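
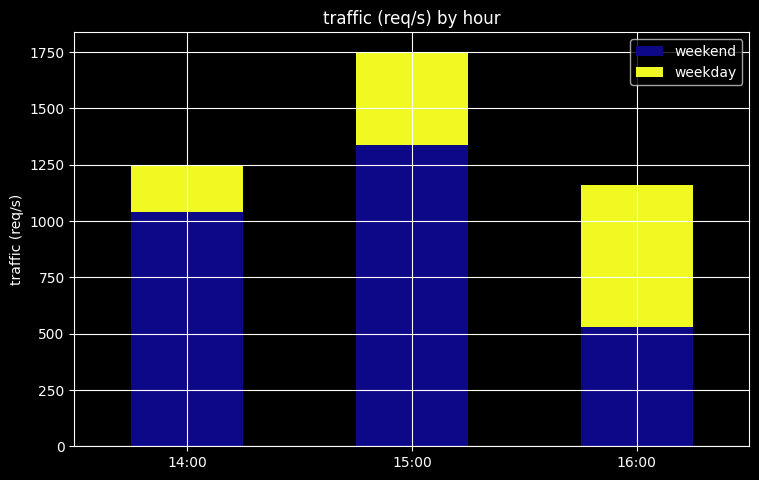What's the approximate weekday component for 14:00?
weekday top ≈ 1200, bottom ≈ 1000; segment ≈ 200.

≈ 200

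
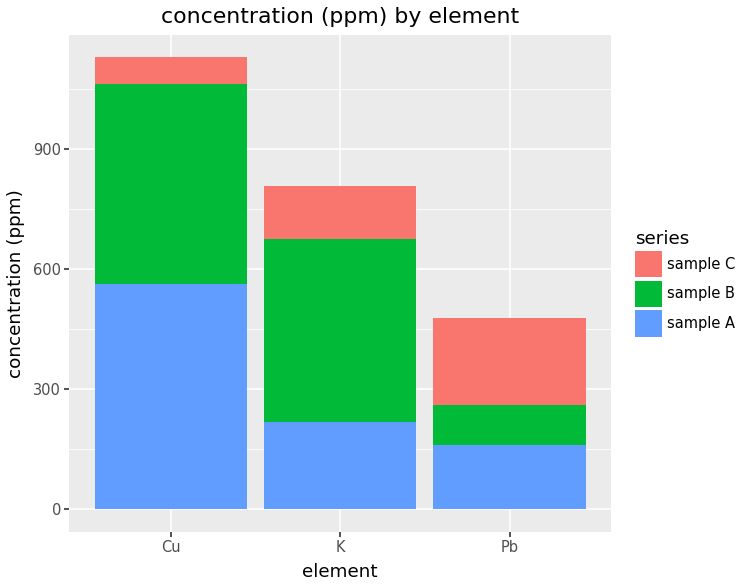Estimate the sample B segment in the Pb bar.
≈ 100

sample B top ≈ 300, bottom ≈ 200; segment ≈ 100.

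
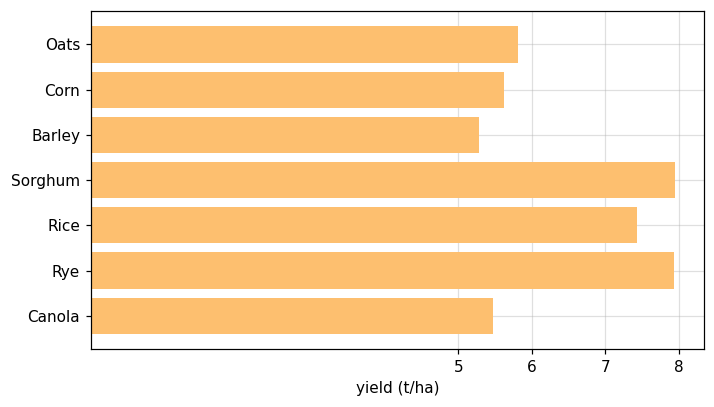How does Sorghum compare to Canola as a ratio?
Sorghum ≈ 8, Canola ≈ 5; 8/5 ≈ 1.6.

≈ 1.6×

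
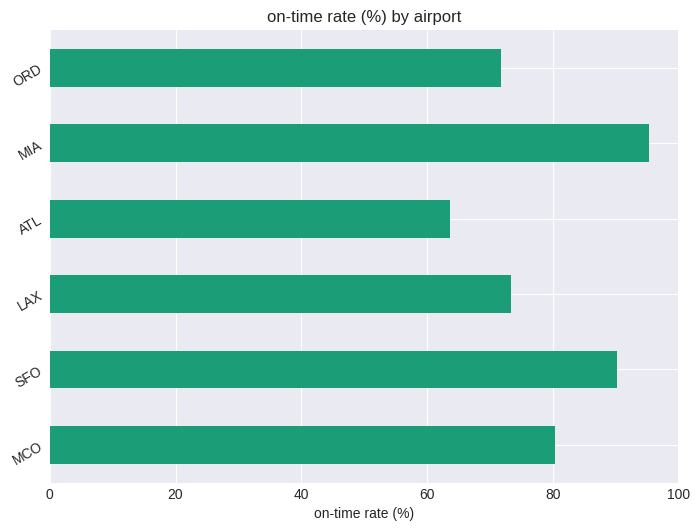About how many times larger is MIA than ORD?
MIA ≈ 100, ORD ≈ 70; 100/70 ≈ 1.43.

≈ 1.43×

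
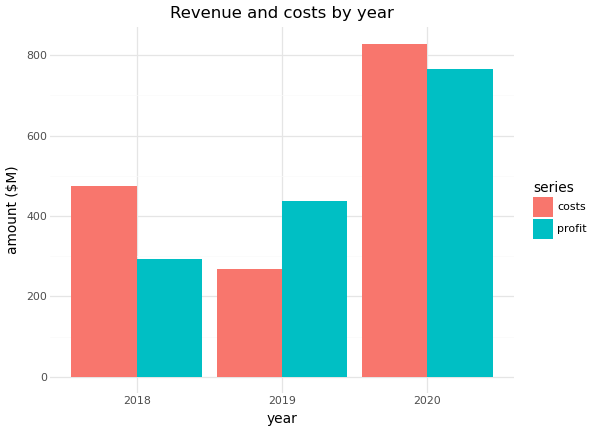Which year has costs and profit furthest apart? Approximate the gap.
2018: costs ≈ 500, profit ≈ 300 → gap ≈ 200. Next-largest (2019) is only ≈ 100.

2018, ≈ 200 $M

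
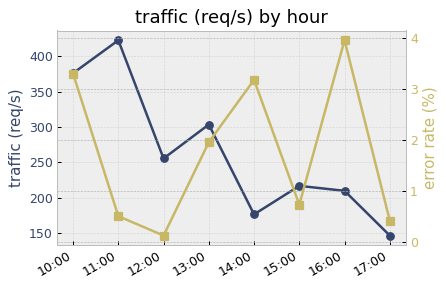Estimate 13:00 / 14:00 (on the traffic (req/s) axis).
≈ 1.71×

13:00 ≈ 300, 14:00 ≈ 175; 300/175 ≈ 1.71.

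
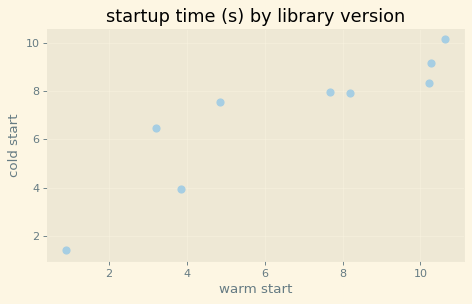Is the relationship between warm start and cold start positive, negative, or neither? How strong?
Points are positively correlated; strong (|r| ≈ 0.9).

positive, strong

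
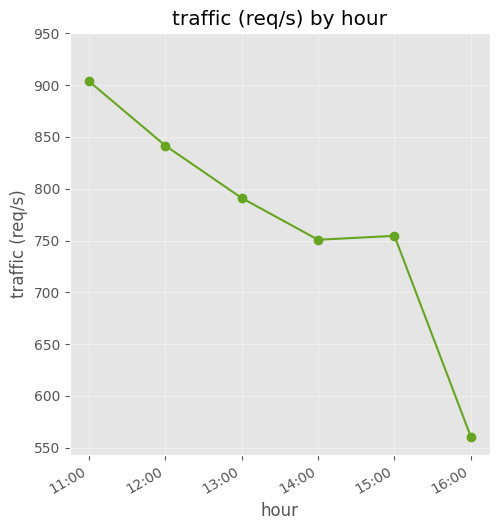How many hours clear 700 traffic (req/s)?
Above 700: 11:00, 12:00, 13:00, 14:00, 15:00.

5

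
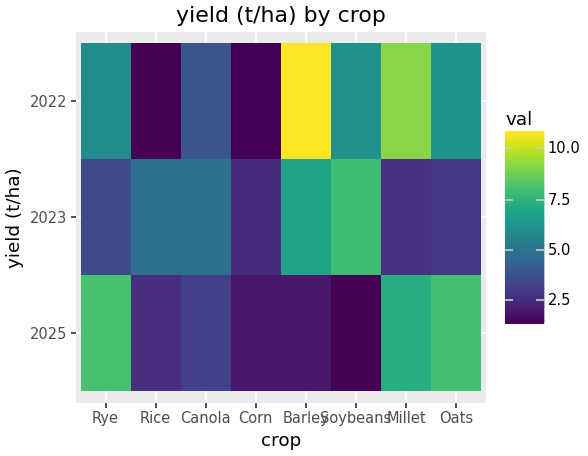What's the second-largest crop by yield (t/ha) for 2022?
Millet

Top 3 for 2022: Barley ≈ 11, Millet ≈ 9, Oats ≈ 6.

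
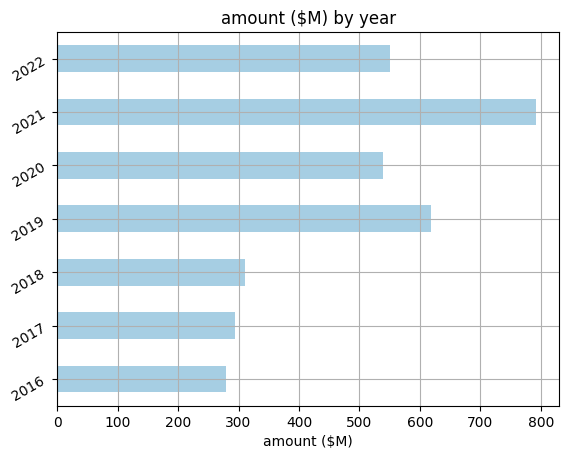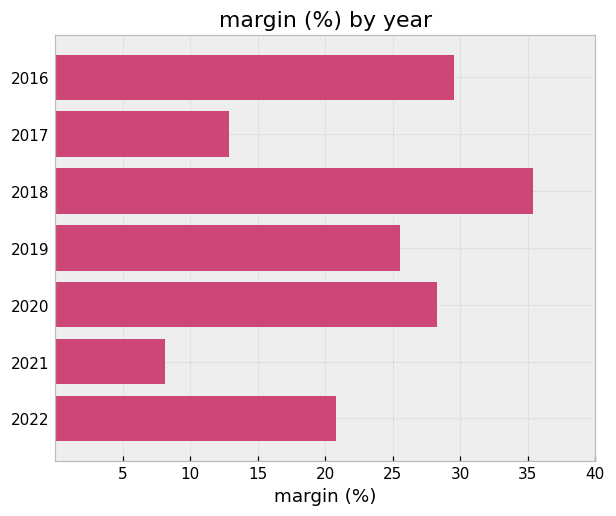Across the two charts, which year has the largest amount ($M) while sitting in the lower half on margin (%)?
Chart 2 median margin (%) ≈ 25; below-median years: 2017, 2021, 2022. Among those, 2021 has the highest amount ($M) (≈ 800).

2021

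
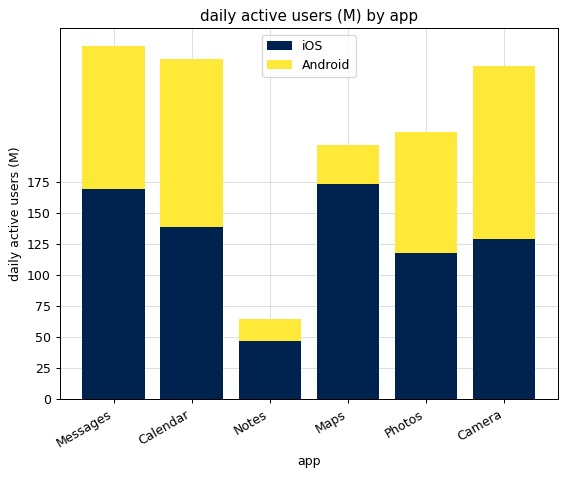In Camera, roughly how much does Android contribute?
Android top ≈ 275, bottom ≈ 125; segment ≈ 150.

≈ 150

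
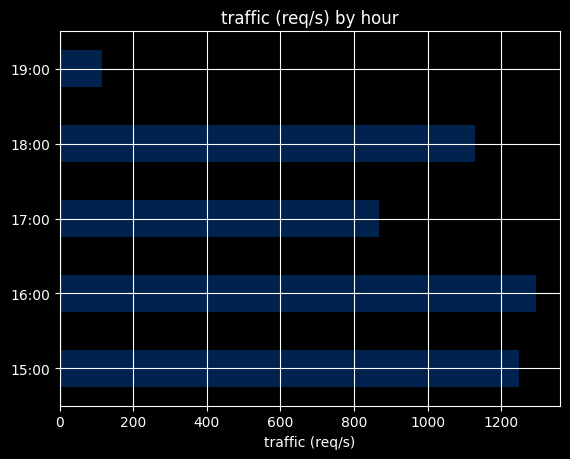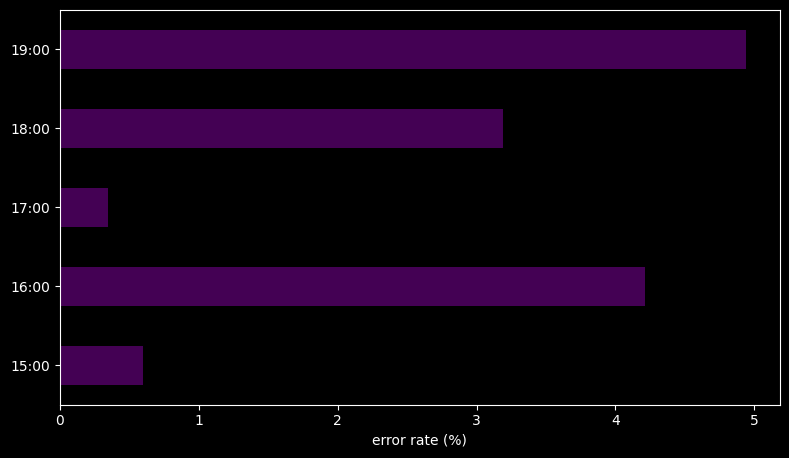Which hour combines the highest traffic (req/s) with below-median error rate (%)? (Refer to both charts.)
15:00

Chart 2 median error rate (%) ≈ 3; below-median hours: 15:00, 17:00. Among those, 15:00 has the highest traffic (req/s) (≈ 1200).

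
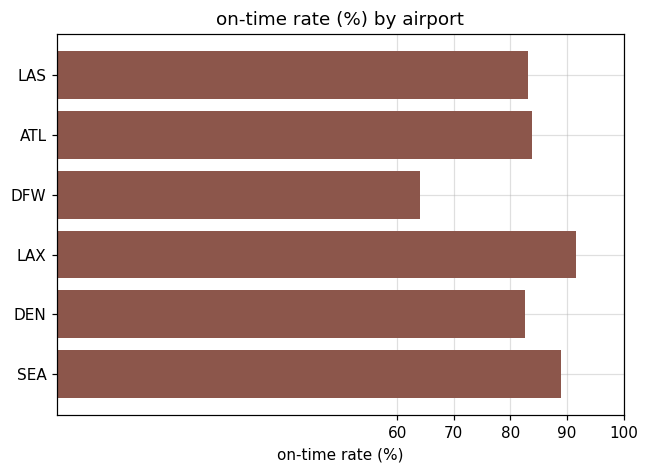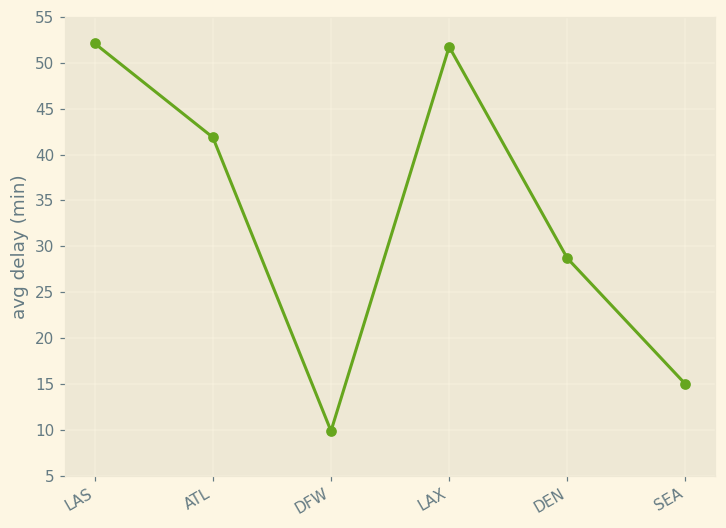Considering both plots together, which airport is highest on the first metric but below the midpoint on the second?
SEA

Chart 2 median avg delay (min) ≈ 35; below-median airports: DFW, DEN, SEA. Among those, SEA has the highest on-time rate (%) (≈ 90).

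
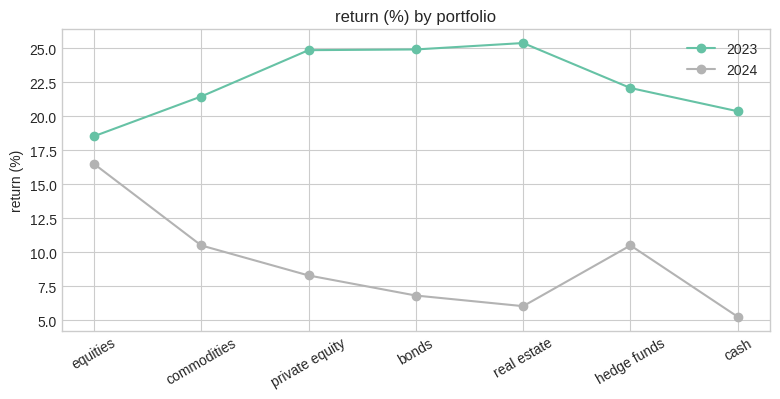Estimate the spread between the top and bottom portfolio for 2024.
≈ 10

Max equities ≈ 16, min cash ≈ 6; range ≈ 10.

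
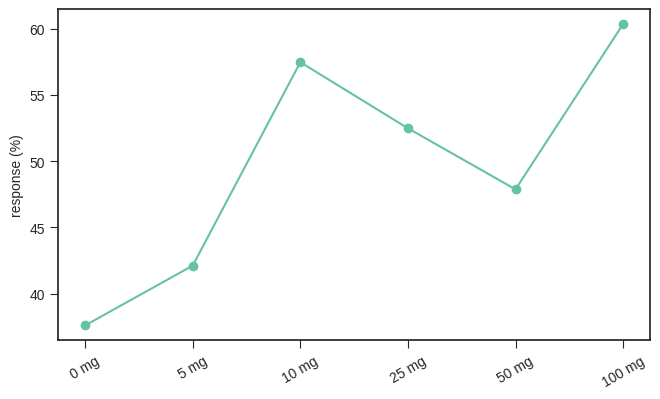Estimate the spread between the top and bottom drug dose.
≈ 22

Max 100 mg ≈ 60, min 0 mg ≈ 38; range ≈ 22.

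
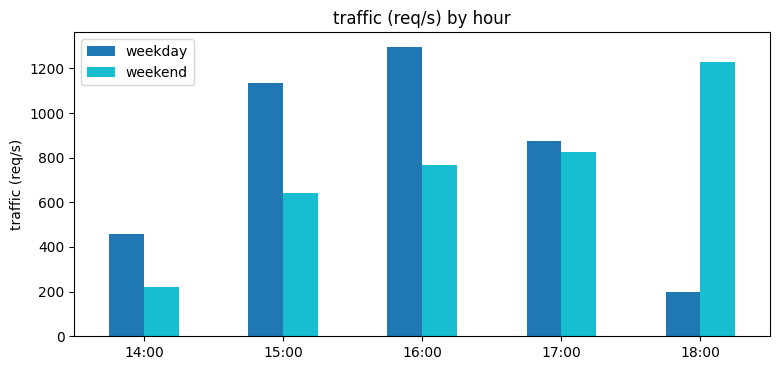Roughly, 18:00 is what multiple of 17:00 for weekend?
18:00 ≈ 1200, 17:00 ≈ 800; 1200/800 ≈ 1.5.

≈ 1.5×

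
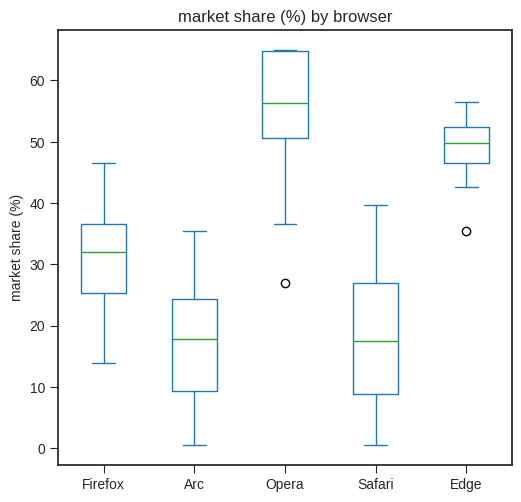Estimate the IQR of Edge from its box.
Q3 ≈ 50, Q1 ≈ 45; IQR ≈ 5.

≈ 5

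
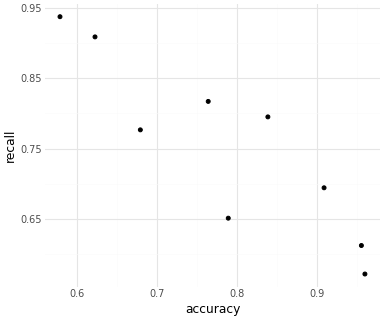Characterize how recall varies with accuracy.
negative, strong

Points are negatively correlated; strong (|r| ≈ 0.9).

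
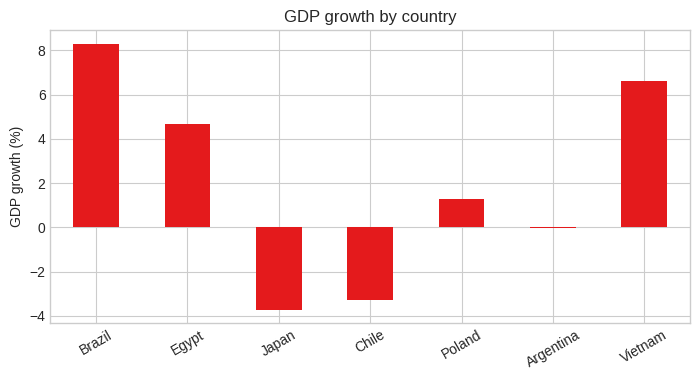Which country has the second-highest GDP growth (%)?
Vietnam

Top 3: Brazil ≈ 8, Vietnam ≈ 6, Egypt ≈ 4.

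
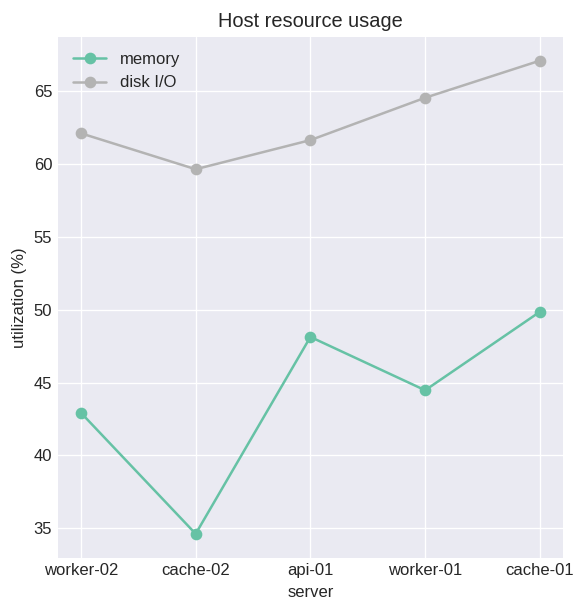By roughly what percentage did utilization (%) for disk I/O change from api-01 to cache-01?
≈ +8.3%

api-01 ≈ 60, cache-01 ≈ 65; (65 − 60) / 60 ≈ +8.3%.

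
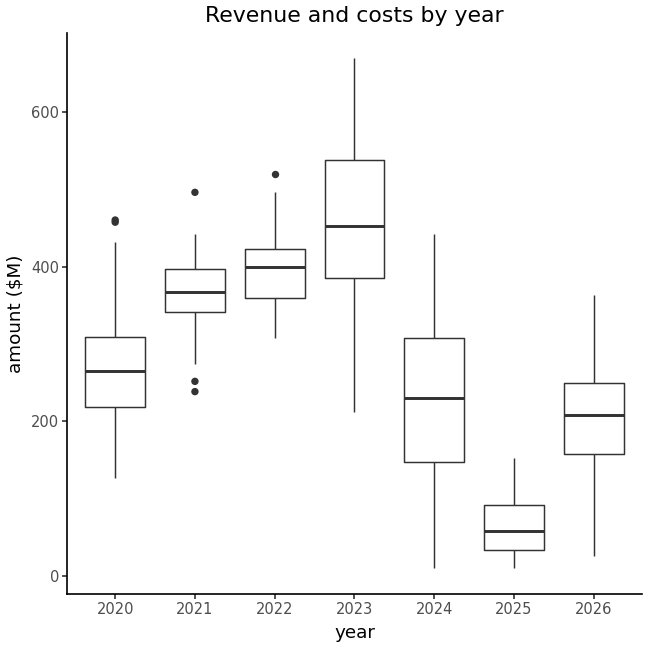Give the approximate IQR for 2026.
Q3 ≈ 250, Q1 ≈ 150; IQR ≈ 100.

≈ 100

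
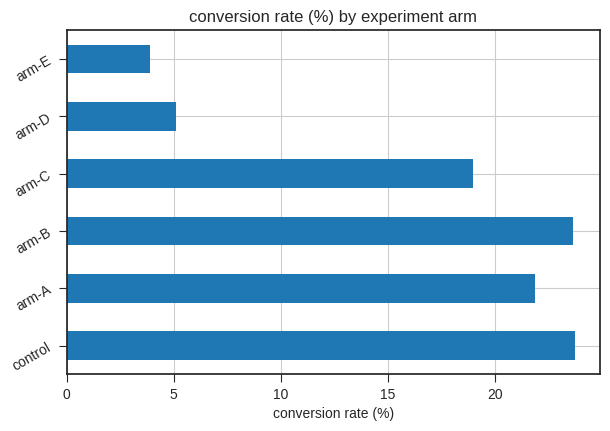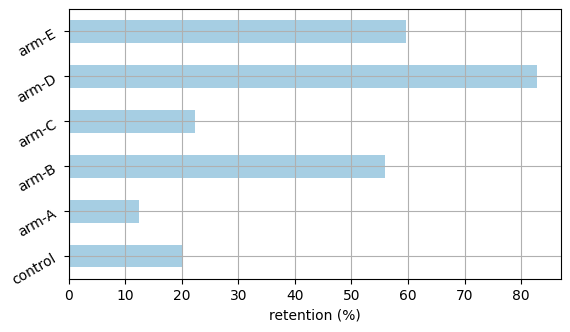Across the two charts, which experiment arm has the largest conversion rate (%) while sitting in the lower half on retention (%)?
control

Chart 2 median retention (%) ≈ 40; below-median experiment arms: control, arm-A, arm-C. Among those, control has the highest conversion rate (%) (≈ 25).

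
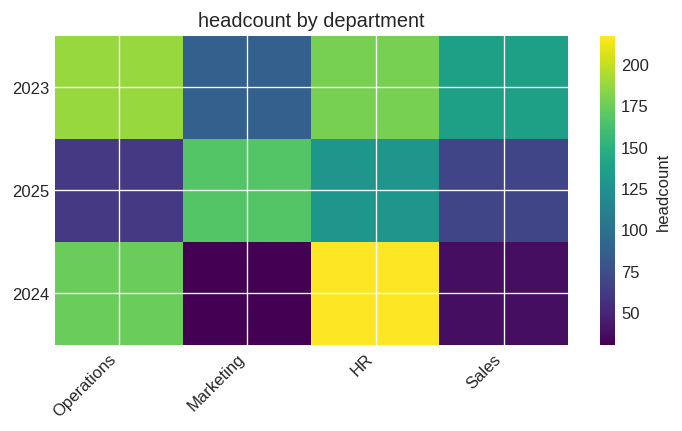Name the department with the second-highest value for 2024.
Operations

Top 3 for 2024: HR ≈ 220, Operations ≈ 180, Sales ≈ 40.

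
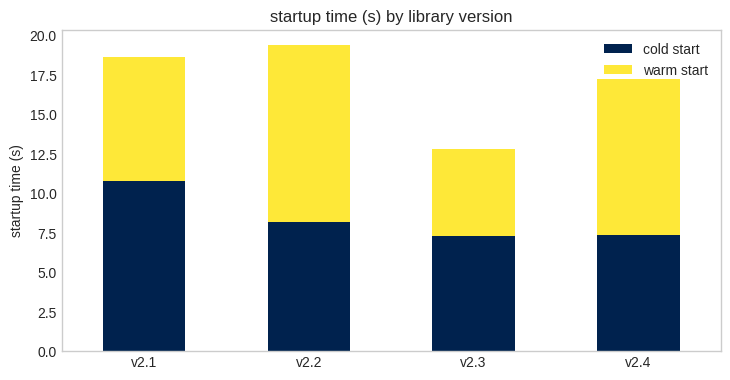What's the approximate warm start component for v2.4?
≈ 10

warm start top ≈ 18, bottom ≈ 8; segment ≈ 10.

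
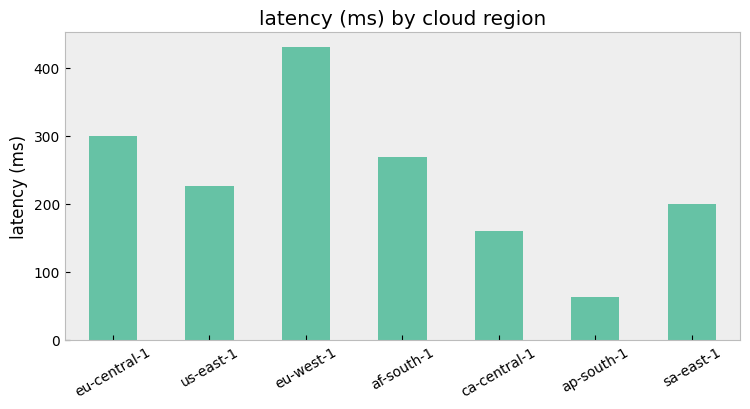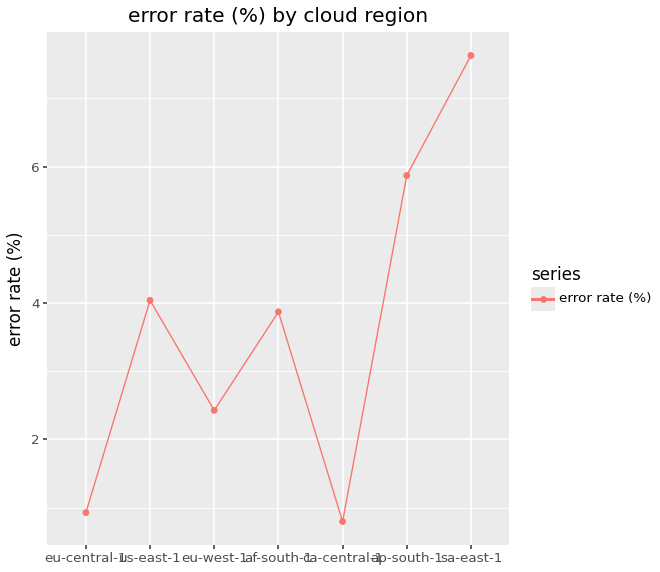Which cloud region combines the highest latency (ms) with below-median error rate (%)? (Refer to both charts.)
Chart 2 median error rate (%) ≈ 4; below-median cloud regions: eu-central-1, eu-west-1, ca-central-1. Among those, eu-west-1 has the highest latency (ms) (≈ 450).

eu-west-1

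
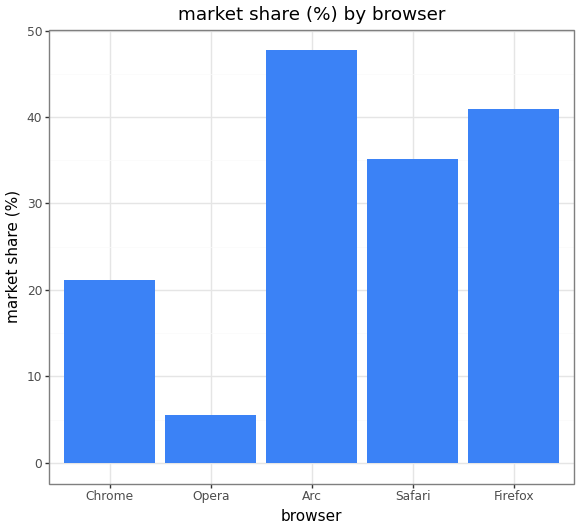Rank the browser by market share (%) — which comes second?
Top 3: Arc ≈ 50, Firefox ≈ 40, Safari ≈ 35.

Firefox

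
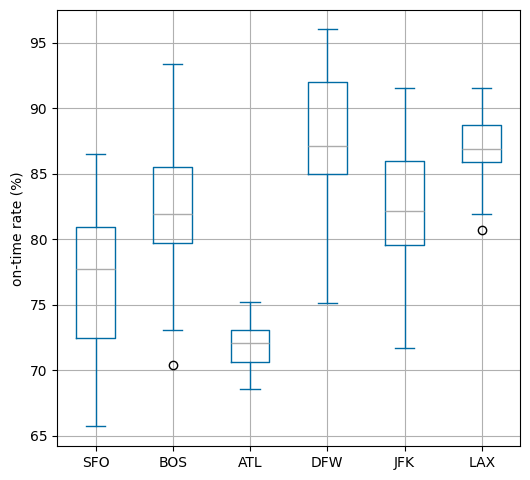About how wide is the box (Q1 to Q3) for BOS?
Q3 ≈ 86, Q1 ≈ 80; IQR ≈ 6.

≈ 6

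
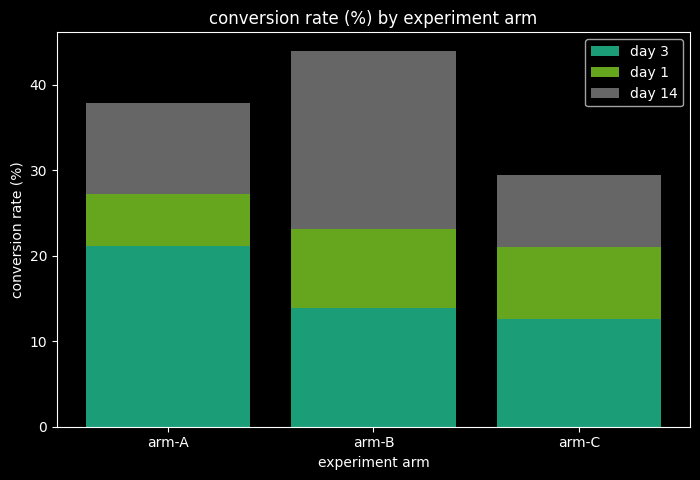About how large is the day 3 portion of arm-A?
≈ 20

day 3 top ≈ 20, bottom ≈ 0; segment ≈ 20.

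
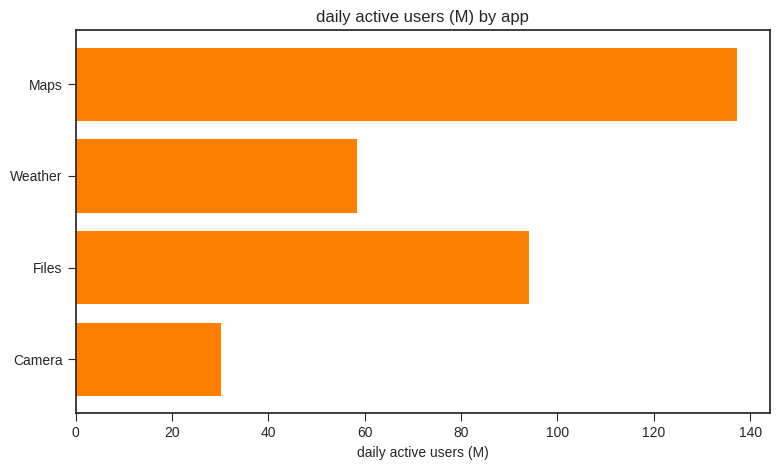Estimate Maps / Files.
≈ 1.4×

Maps ≈ 140, Files ≈ 100; 140/100 ≈ 1.4.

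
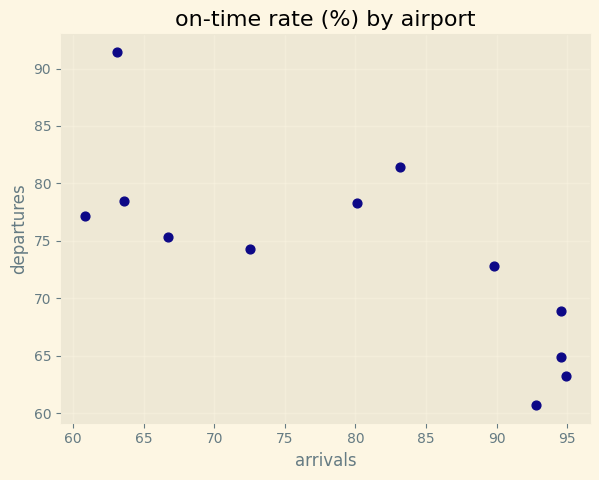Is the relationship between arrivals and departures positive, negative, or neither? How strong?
Points are negatively correlated; strong (|r| ≈ 0.8).

negative, strong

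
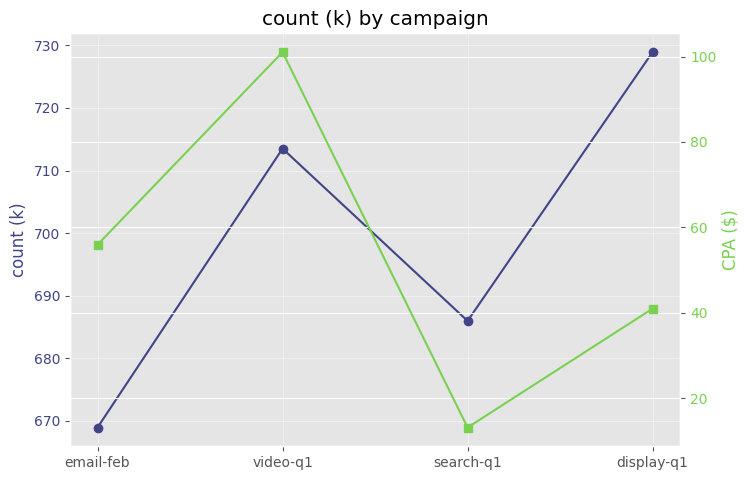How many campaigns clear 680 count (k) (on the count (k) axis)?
3

Above 680: video-q1, search-q1, display-q1.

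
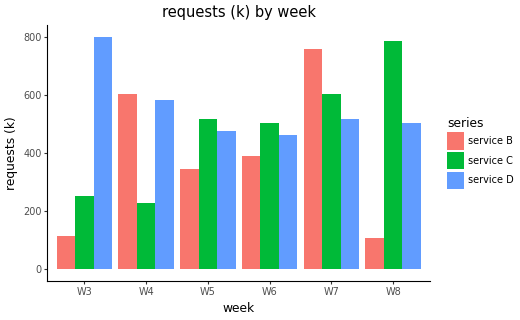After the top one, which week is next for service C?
W7

Top 3 for service C: W8 ≈ 800, W7 ≈ 600, W5 ≈ 500.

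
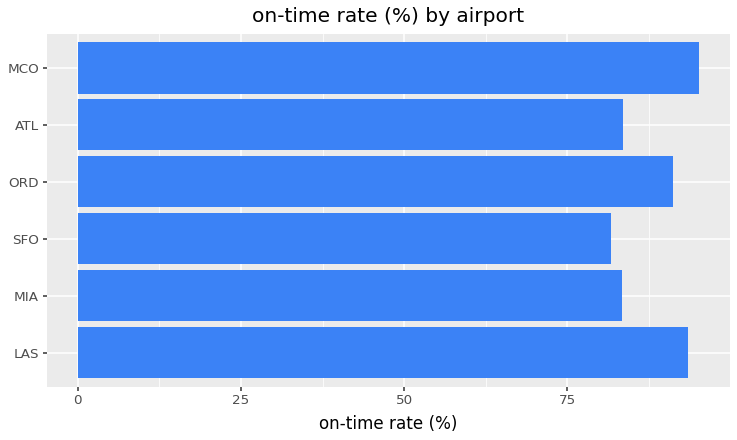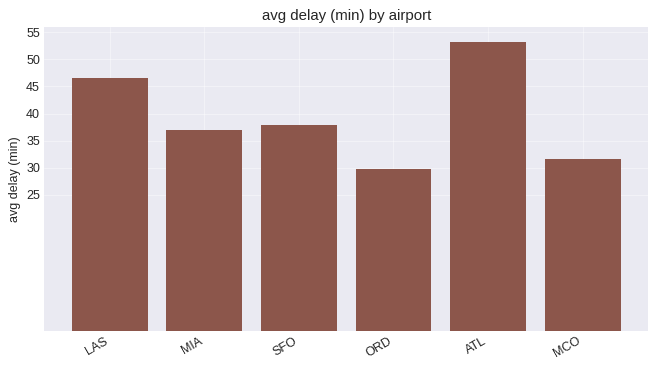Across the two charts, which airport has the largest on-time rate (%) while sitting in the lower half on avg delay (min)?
Chart 2 median avg delay (min) ≈ 35; below-median airports: MIA, ORD, MCO. Among those, MCO has the highest on-time rate (%) (≈ 100).

MCO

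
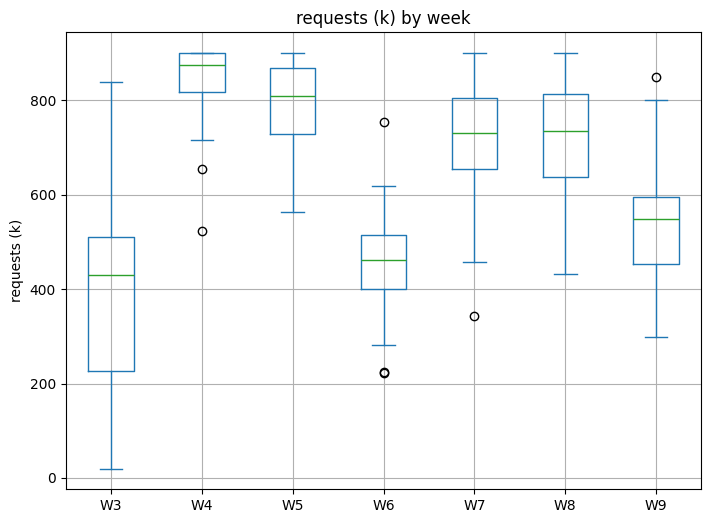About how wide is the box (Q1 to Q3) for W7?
≈ 150

Q3 ≈ 800, Q1 ≈ 650; IQR ≈ 150.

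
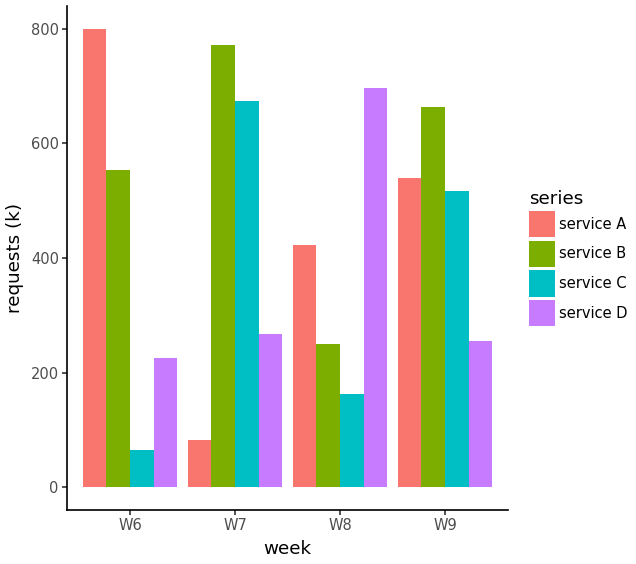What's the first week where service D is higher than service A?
W7

W6: service D ≈ 200 vs service A ≈ 800 (not yet); W7: service D ≈ 300 vs service A ≈ 100 (first crossover).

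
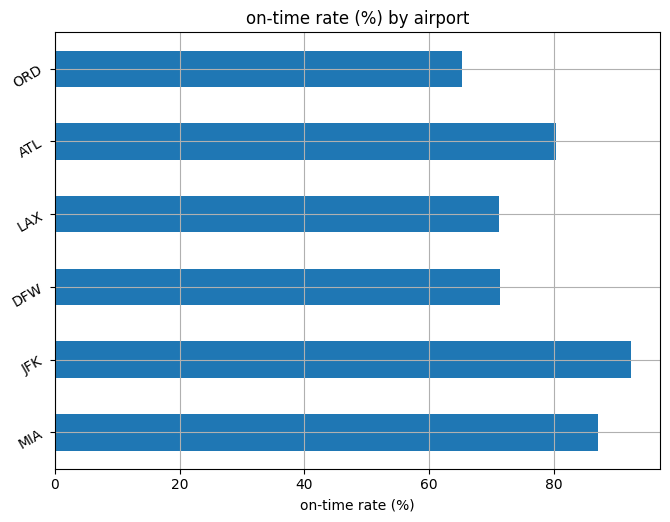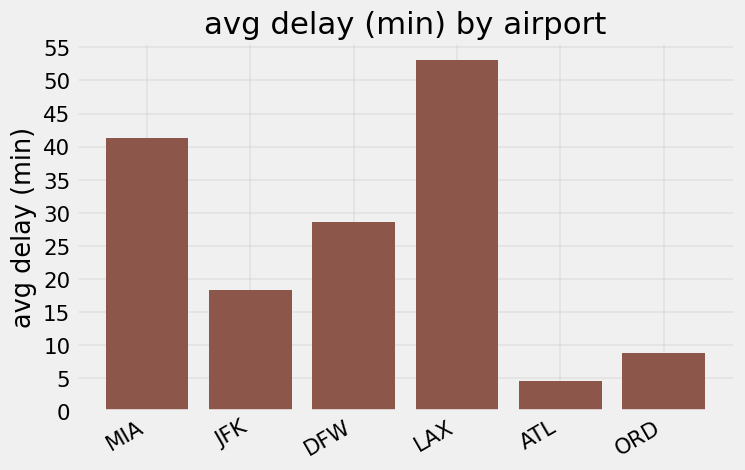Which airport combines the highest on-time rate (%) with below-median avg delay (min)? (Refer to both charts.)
Chart 2 median avg delay (min) ≈ 25; below-median airports: JFK, ATL, ORD. Among those, JFK has the highest on-time rate (%) (≈ 90).

JFK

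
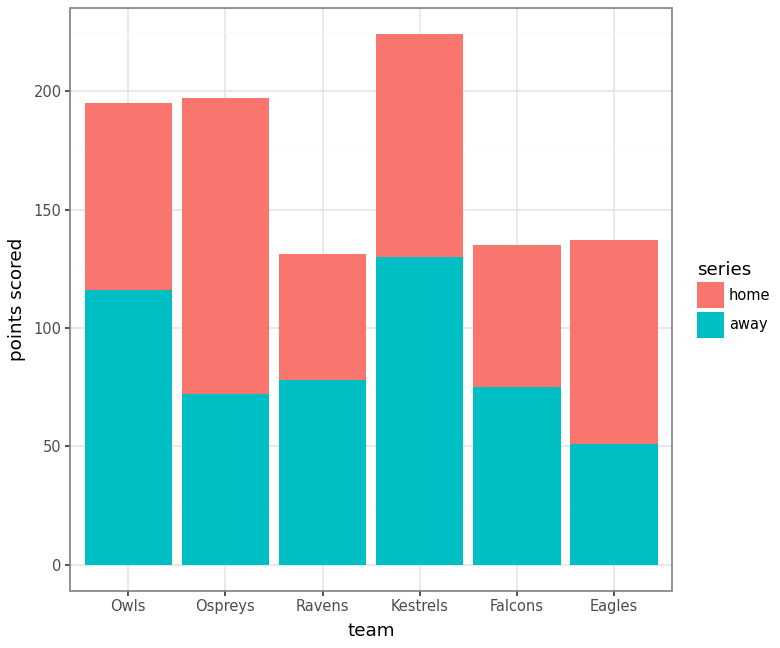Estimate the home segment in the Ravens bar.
home top ≈ 140, bottom ≈ 80; segment ≈ 60.

≈ 60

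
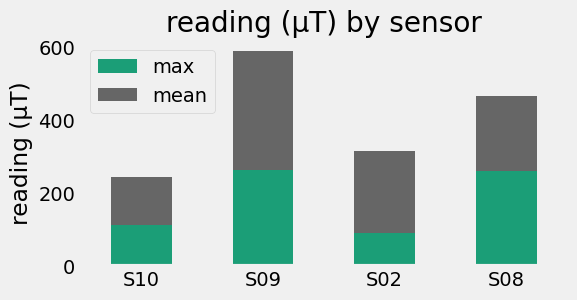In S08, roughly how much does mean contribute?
mean top ≈ 450, bottom ≈ 250; segment ≈ 200.

≈ 200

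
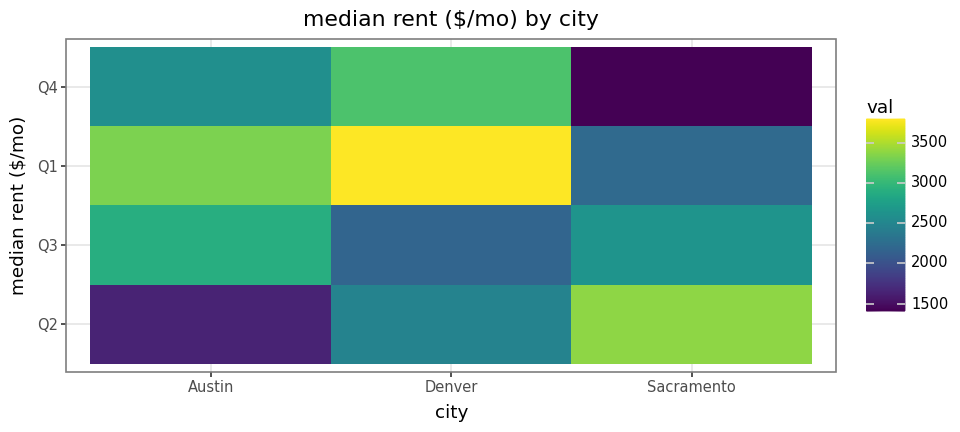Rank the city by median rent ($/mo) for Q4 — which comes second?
Top 3 for Q4: Denver ≈ 3200, Austin ≈ 2600, Sacramento ≈ 1400.

Austin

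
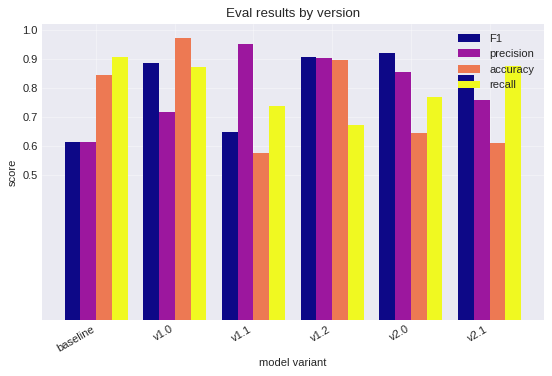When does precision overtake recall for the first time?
v1.0: precision ≈ 0.7 vs recall ≈ 0.9 (not yet); v1.1: precision ≈ 1.0 vs recall ≈ 0.7 (first crossover).

v1.1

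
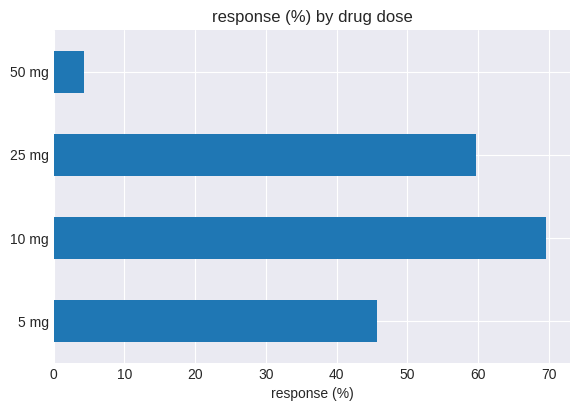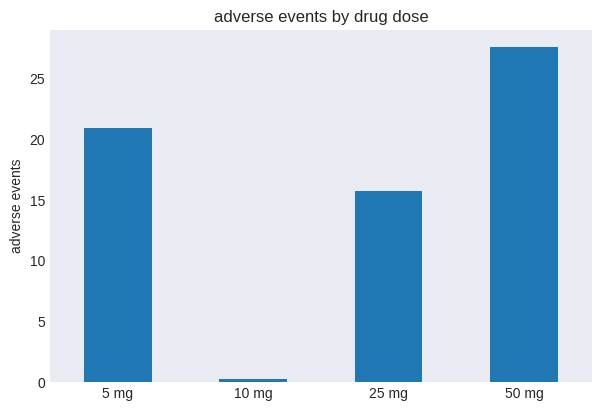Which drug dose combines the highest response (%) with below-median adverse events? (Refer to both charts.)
10 mg

Chart 2 median adverse events ≈ 20; below-median drug doses: 10 mg, 25 mg. Among those, 10 mg has the highest response (%) (≈ 70).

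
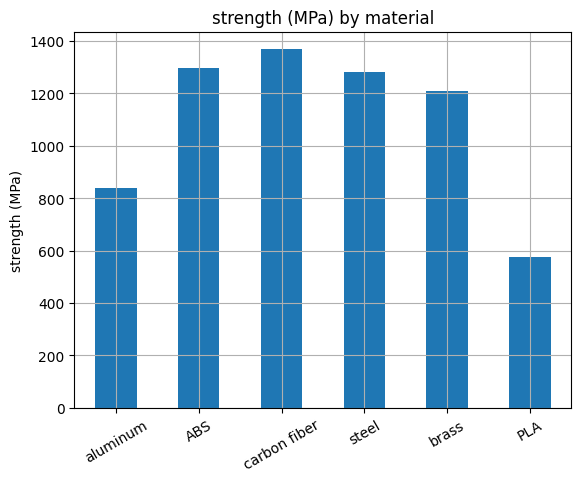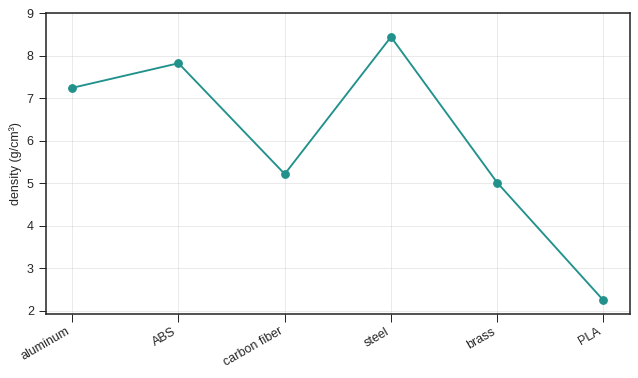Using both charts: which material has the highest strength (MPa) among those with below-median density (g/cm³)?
Chart 2 median density (g/cm³) ≈ 6; below-median materials: carbon fiber, brass, PLA. Among those, carbon fiber has the highest strength (MPa) (≈ 1400).

carbon fiber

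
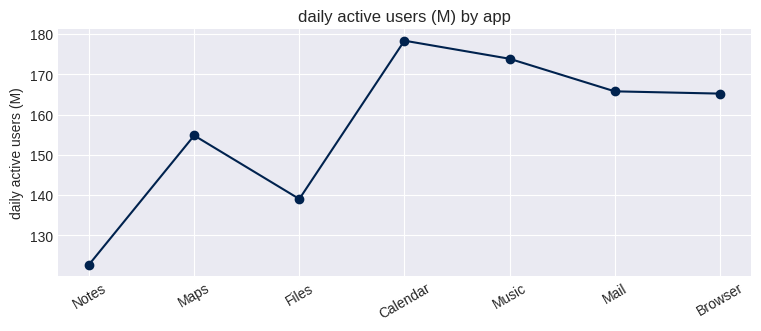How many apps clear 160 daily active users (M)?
Above 160: Calendar, Music, Mail, Browser.

4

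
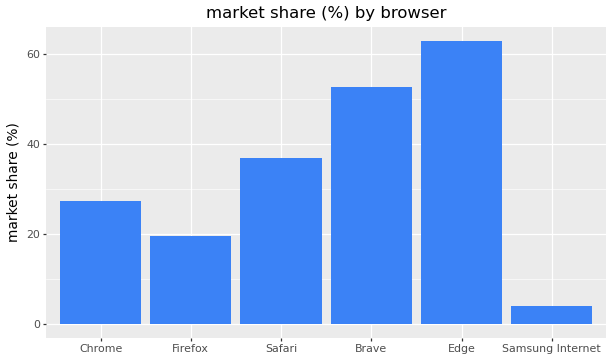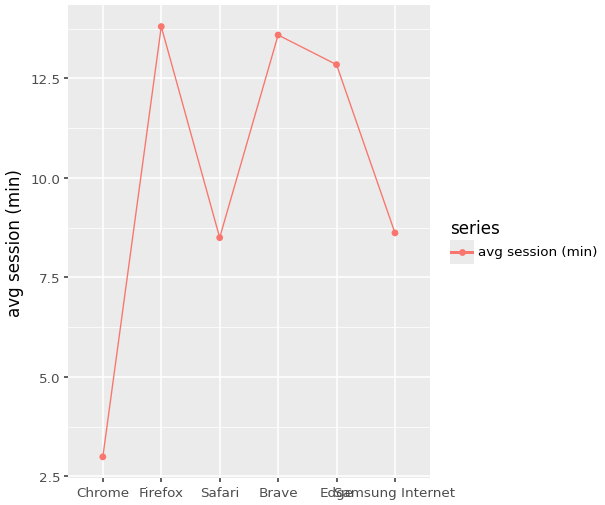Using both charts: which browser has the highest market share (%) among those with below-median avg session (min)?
Chart 2 median avg session (min) ≈ 10; below-median browsers: Chrome, Safari, Samsung Internet. Among those, Safari has the highest market share (%) (≈ 40).

Safari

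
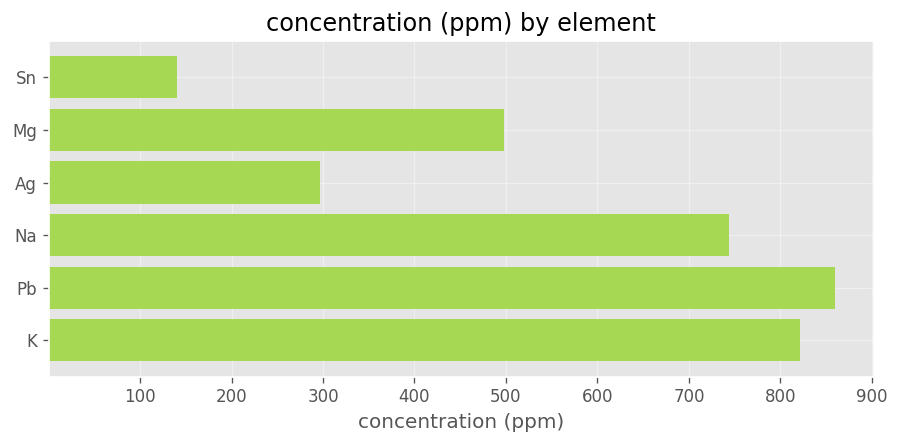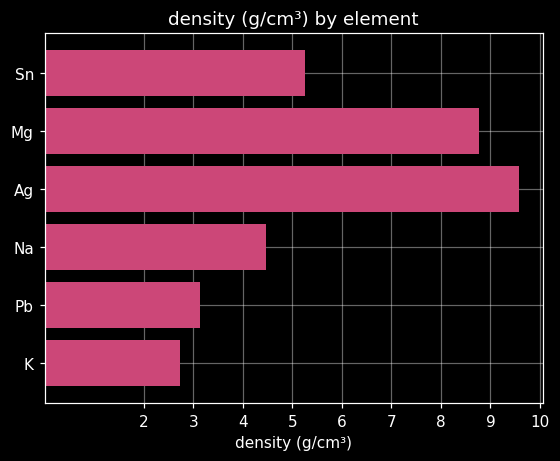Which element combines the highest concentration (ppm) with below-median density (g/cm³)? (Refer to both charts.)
Chart 2 median density (g/cm³) ≈ 5; below-median elements: Na, Pb, K. Among those, Pb has the highest concentration (ppm) (≈ 900).

Pb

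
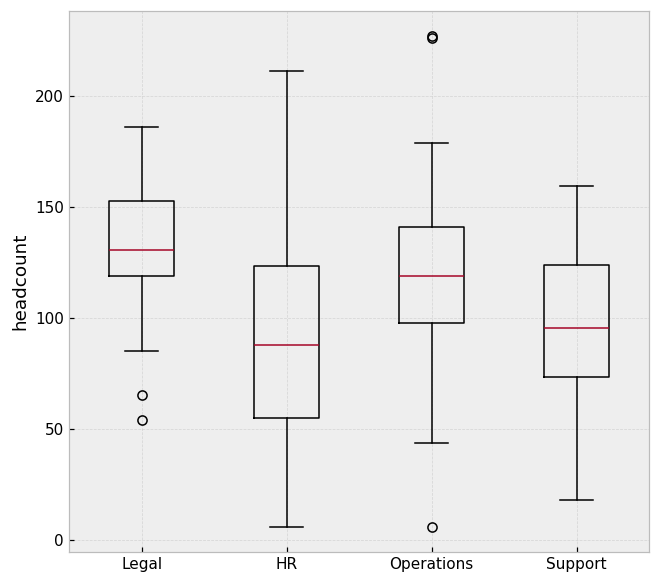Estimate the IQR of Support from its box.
≈ 50

Q3 ≈ 125, Q1 ≈ 75; IQR ≈ 50.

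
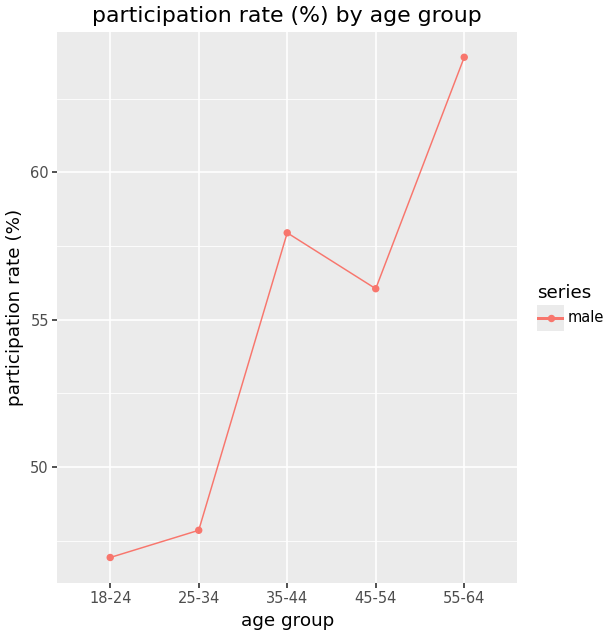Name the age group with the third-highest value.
45-54

Top 4: 55-64 ≈ 64, 35-44 ≈ 58, 45-54 ≈ 56, 25-34 ≈ 48.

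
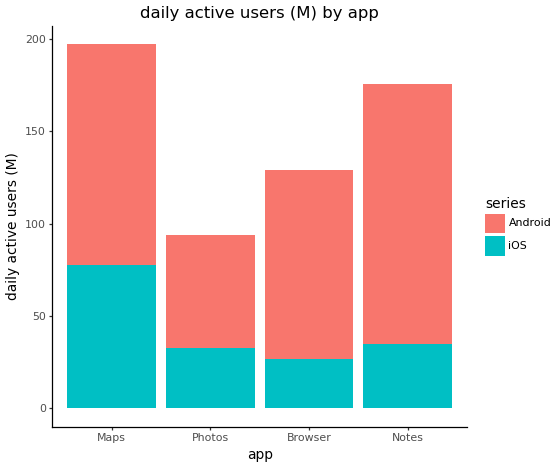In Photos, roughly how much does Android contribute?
≈ 60

Android top ≈ 100, bottom ≈ 40; segment ≈ 60.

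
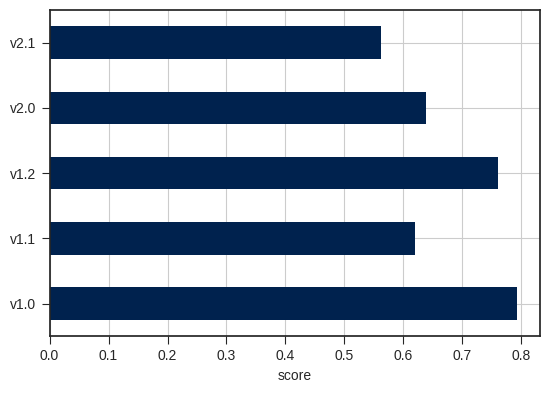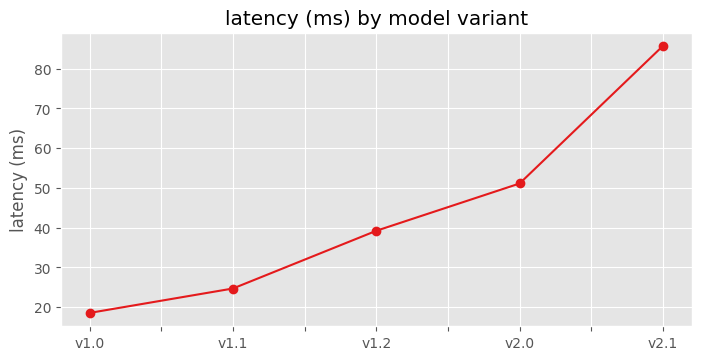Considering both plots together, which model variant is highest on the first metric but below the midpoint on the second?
Chart 2 median latency (ms) ≈ 40; below-median model variants: v1.0, v1.1. Among those, v1.0 has the highest score (≈ 0.8).

v1.0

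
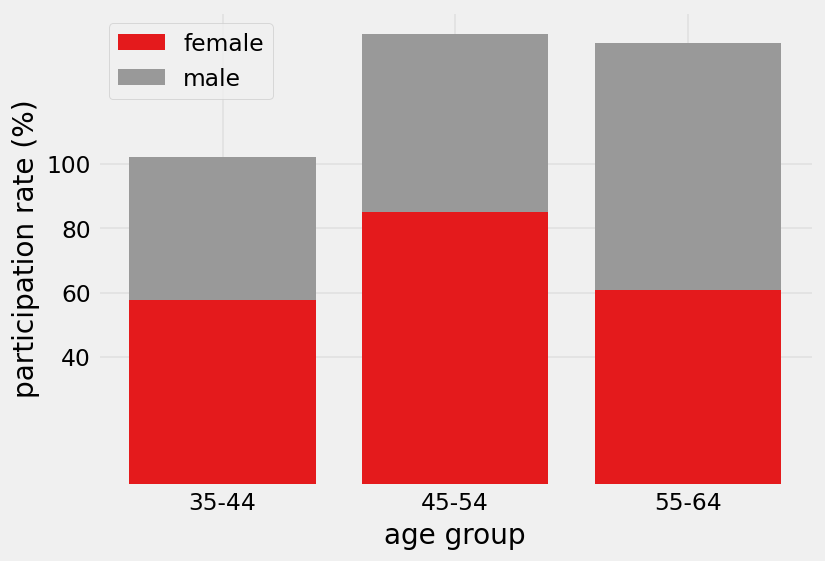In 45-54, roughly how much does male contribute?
≈ 60

male top ≈ 140, bottom ≈ 80; segment ≈ 60.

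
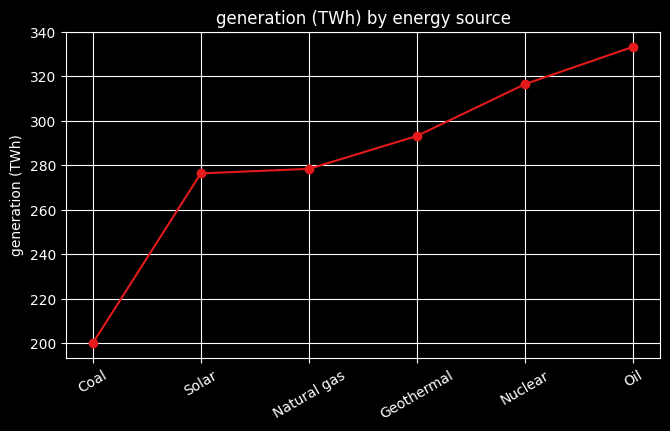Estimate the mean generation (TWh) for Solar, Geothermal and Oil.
≈ 307

(280 + 300 + 340) / 3 ≈ 307.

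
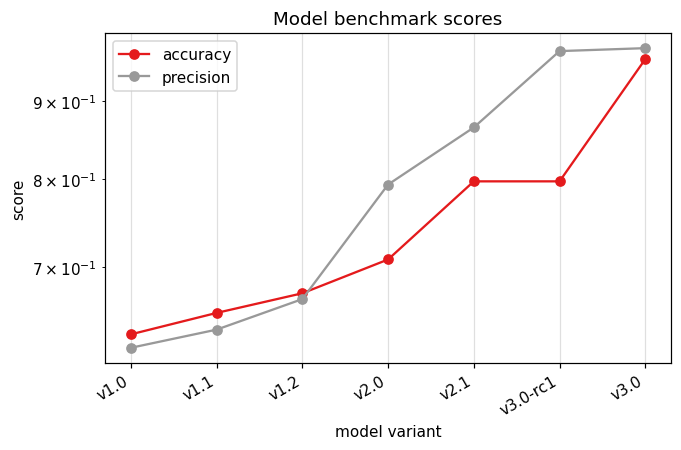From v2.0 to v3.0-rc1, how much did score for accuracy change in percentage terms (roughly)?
v2.0 ≈ 0.70, v3.0-rc1 ≈ 0.80; (0.80 − 0.70) / 0.70 ≈ +14.3%.

≈ +14.3%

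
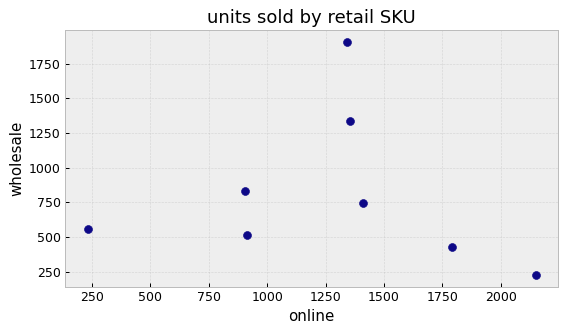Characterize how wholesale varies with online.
Points are roughly uncorrelated; weak (|r| ≈ 0.1).

no clear correlation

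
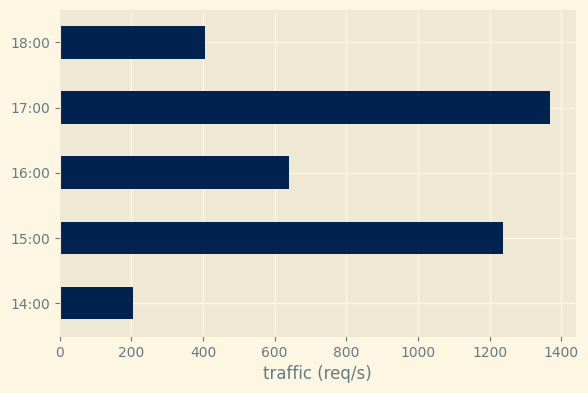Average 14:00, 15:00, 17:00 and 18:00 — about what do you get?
(200 + 1200 + 1400 + 400) / 4 ≈ 800.

≈ 800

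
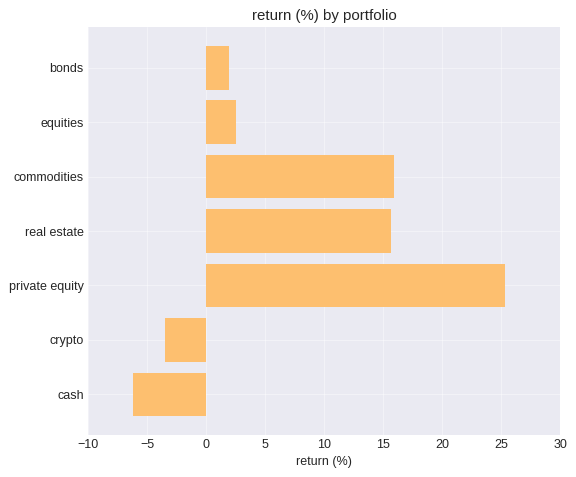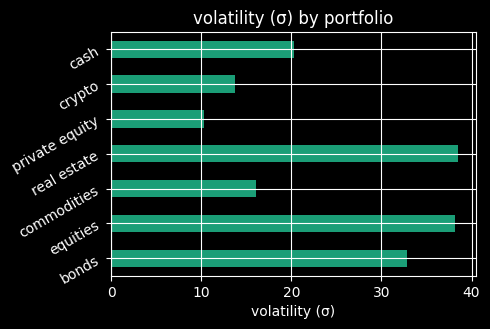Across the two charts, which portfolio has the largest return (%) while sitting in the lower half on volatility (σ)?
Chart 2 median volatility (σ) ≈ 20; below-median portfolios: commodities, private equity, crypto. Among those, private equity has the highest return (%) (≈ 25).

private equity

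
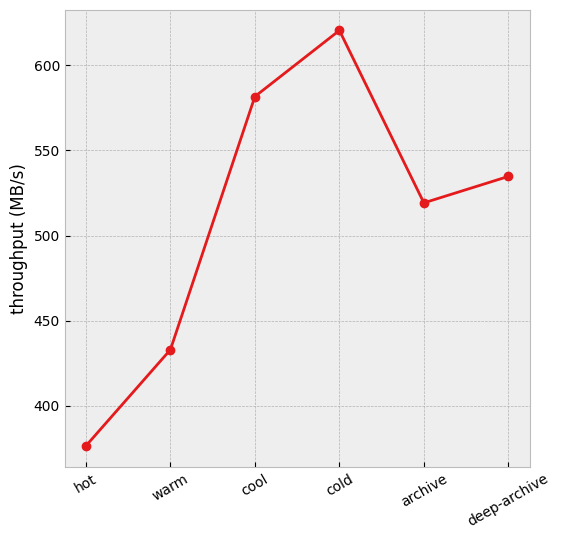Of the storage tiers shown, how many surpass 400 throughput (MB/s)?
Above 400: warm, cool, cold, archive, deep-archive.

5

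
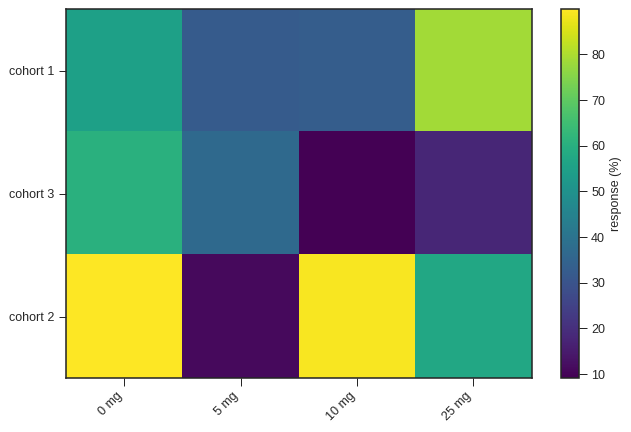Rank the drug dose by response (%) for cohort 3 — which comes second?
Top 3 for cohort 3: 0 mg ≈ 60, 5 mg ≈ 40, 25 mg ≈ 20.

5 mg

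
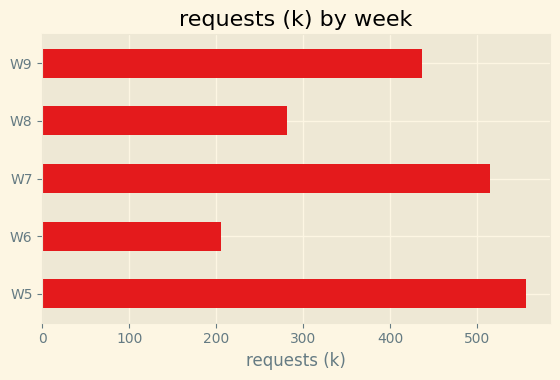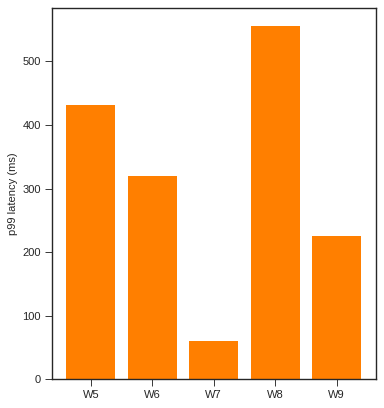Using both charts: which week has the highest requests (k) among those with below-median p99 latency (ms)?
Chart 2 median p99 latency (ms) ≈ 300; below-median weeks: W7, W9. Among those, W7 has the highest requests (k) (≈ 500).

W7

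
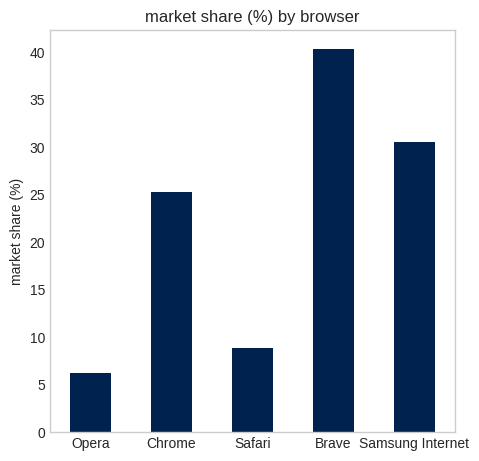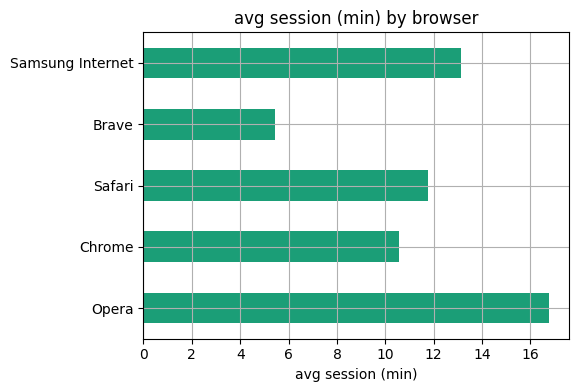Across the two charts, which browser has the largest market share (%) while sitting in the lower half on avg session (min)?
Chart 2 median avg session (min) ≈ 12; below-median browsers: Chrome, Brave. Among those, Brave has the highest market share (%) (≈ 40).

Brave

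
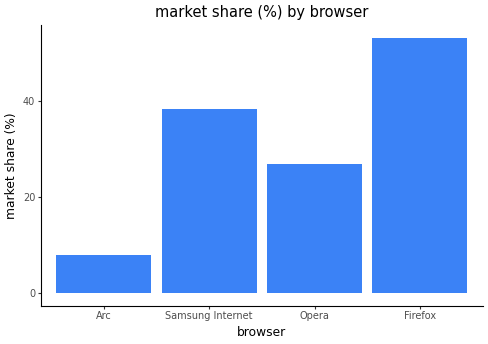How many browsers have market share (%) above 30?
Above 30: Samsung Internet, Firefox.

2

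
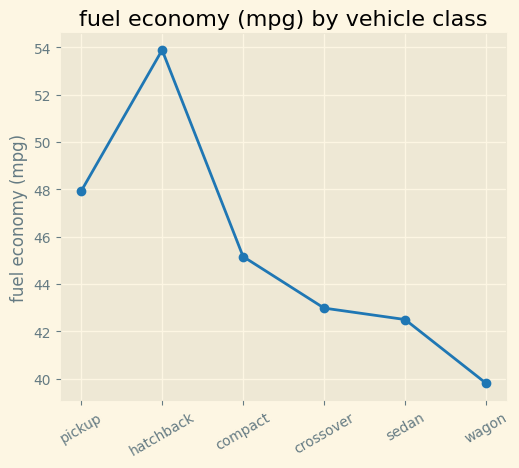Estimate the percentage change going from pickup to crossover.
pickup ≈ 48, crossover ≈ 42; (42 − 48) / 48 ≈ -12.5%.

≈ -12.5%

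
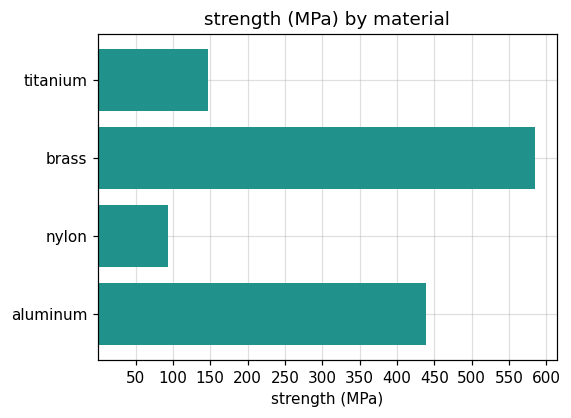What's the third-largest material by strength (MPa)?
titanium

Top 4: brass ≈ 600, aluminum ≈ 450, titanium ≈ 150, nylon ≈ 100.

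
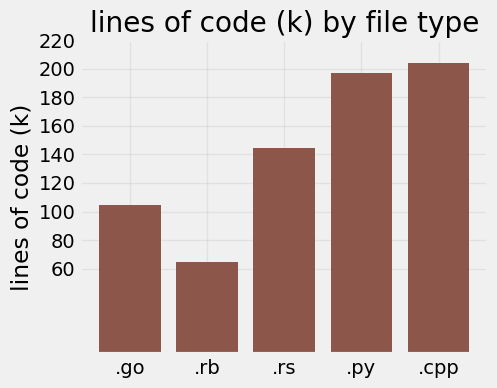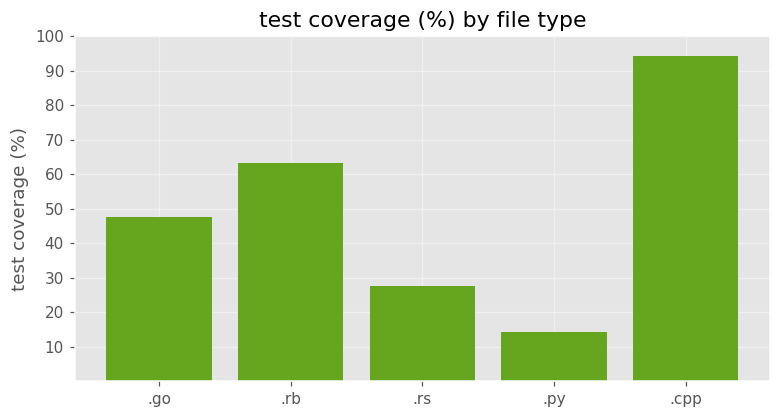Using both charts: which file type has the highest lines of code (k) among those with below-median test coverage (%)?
Chart 2 median test coverage (%) ≈ 50; below-median file types: .rs, .py. Among those, .py has the highest lines of code (k) (≈ 200).

.py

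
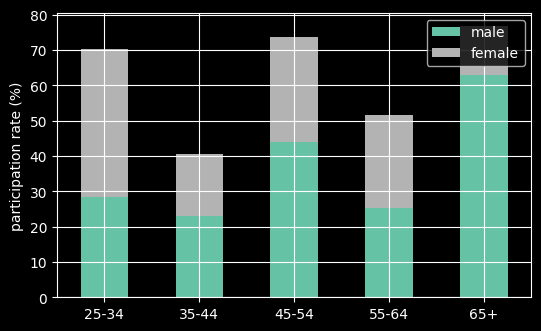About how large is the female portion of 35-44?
≈ 20

female top ≈ 40, bottom ≈ 20; segment ≈ 20.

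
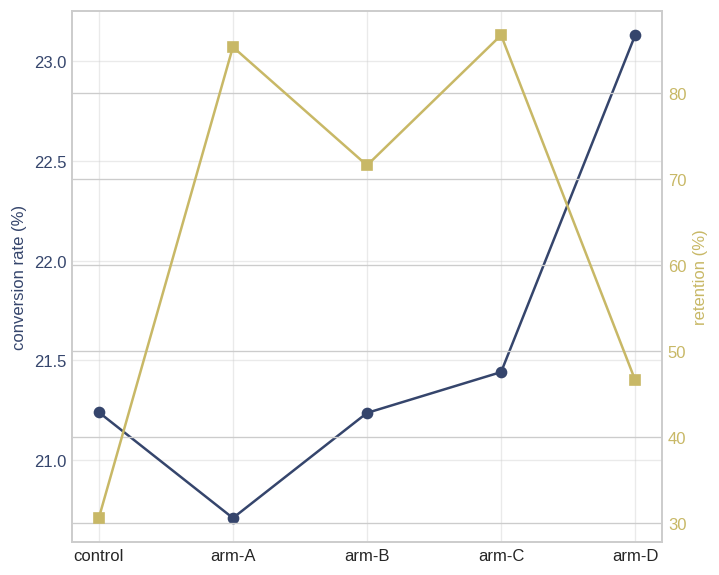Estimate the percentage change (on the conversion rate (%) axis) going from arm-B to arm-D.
≈ +9.5%

arm-B ≈ 21.0, arm-D ≈ 23.0; (23.0 − 21.0) / 21.0 ≈ +9.5%.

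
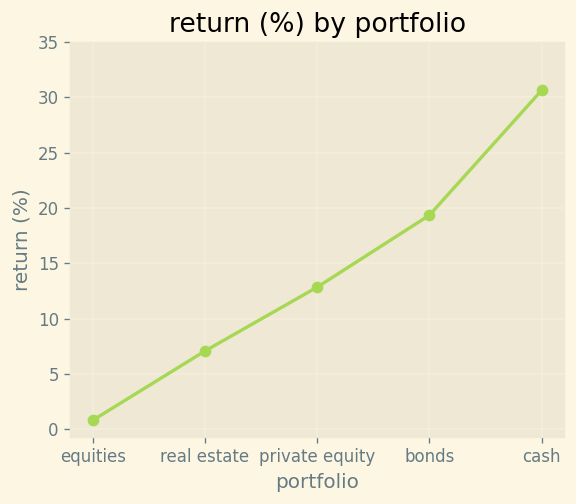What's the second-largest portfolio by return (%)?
bonds

Top 3: cash ≈ 30, bonds ≈ 20, private equity ≈ 15.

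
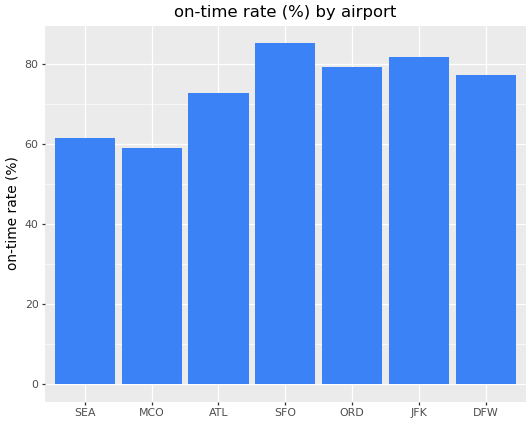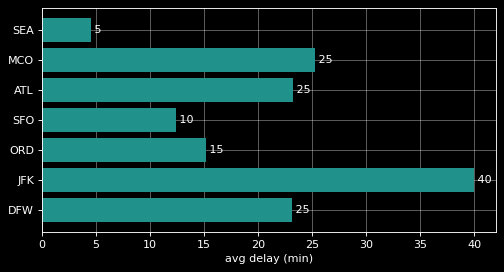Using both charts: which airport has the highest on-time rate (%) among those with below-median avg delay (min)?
Chart 2 median avg delay (min) ≈ 25; below-median airports: SEA, SFO, ORD. Among those, SFO has the highest on-time rate (%) (≈ 90).

SFO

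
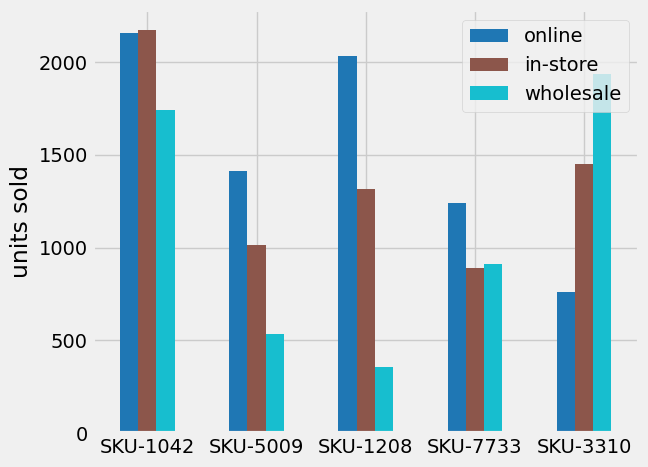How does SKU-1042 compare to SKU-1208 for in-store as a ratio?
≈ 1.57×

SKU-1042 ≈ 2200, SKU-1208 ≈ 1400; 2200/1400 ≈ 1.57.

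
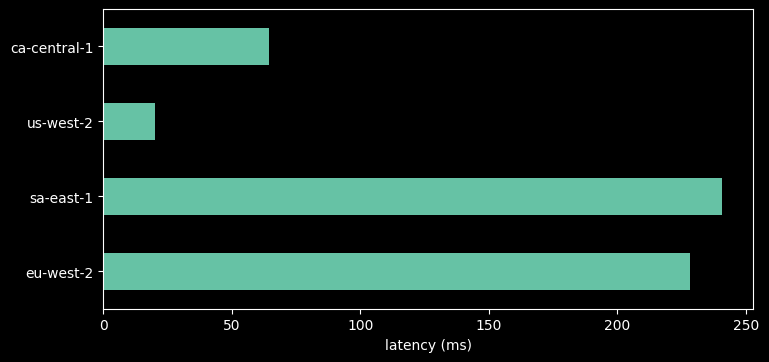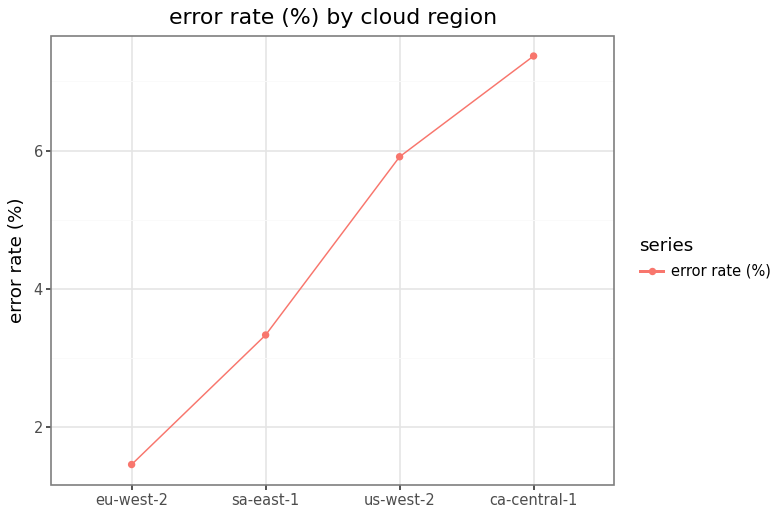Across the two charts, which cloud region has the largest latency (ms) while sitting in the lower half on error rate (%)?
sa-east-1

Chart 2 median error rate (%) ≈ 5; below-median cloud regions: eu-west-2, sa-east-1. Among those, sa-east-1 has the highest latency (ms) (≈ 250).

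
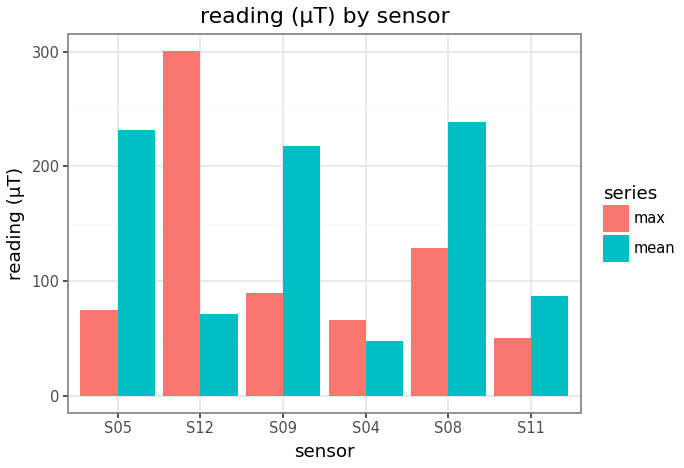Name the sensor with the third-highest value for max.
S09

Top 4 for max: S12 ≈ 300, S08 ≈ 150, S09 ≈ 100, S05 ≈ 50.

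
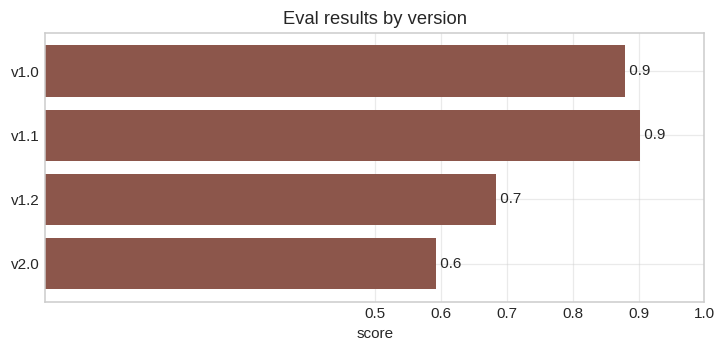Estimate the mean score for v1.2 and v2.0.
(0.7 + 0.6) / 2 ≈ 0.65.

≈ 0.65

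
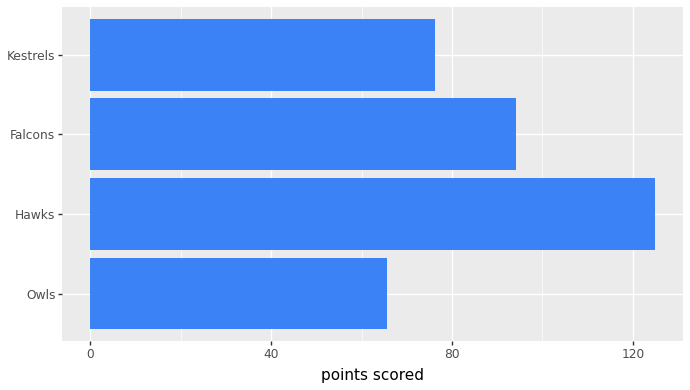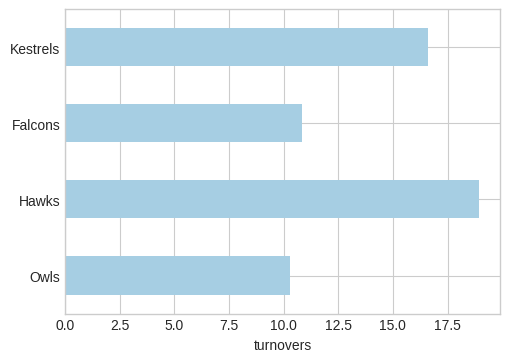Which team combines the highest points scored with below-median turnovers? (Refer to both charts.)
Falcons

Chart 2 median turnovers ≈ 14; below-median teams: Owls, Falcons. Among those, Falcons has the highest points scored (≈ 100).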